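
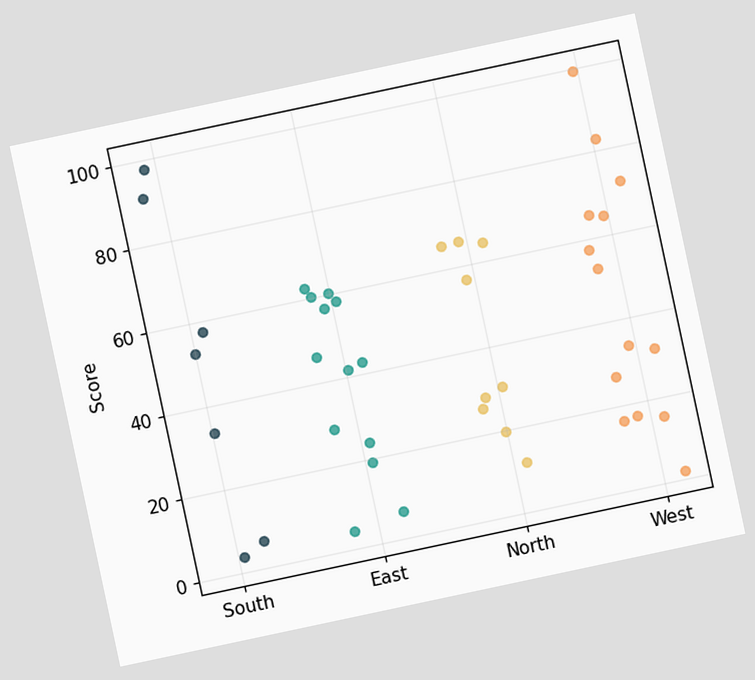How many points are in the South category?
The chart is tilted about 12° counter-clockwise. Counting the markers in the South column gives 7.

7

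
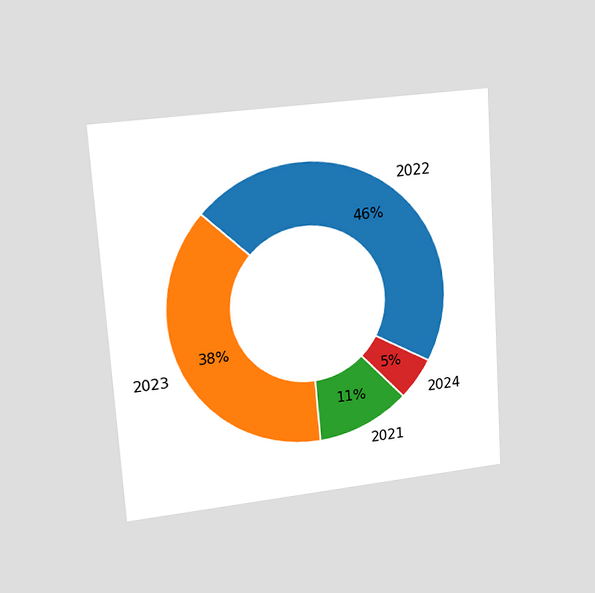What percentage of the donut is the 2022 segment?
46%

The chart is tilted about 4° counter-clockwise and viewed at a slight angle. The 2022 segment takes up 46% of the ring.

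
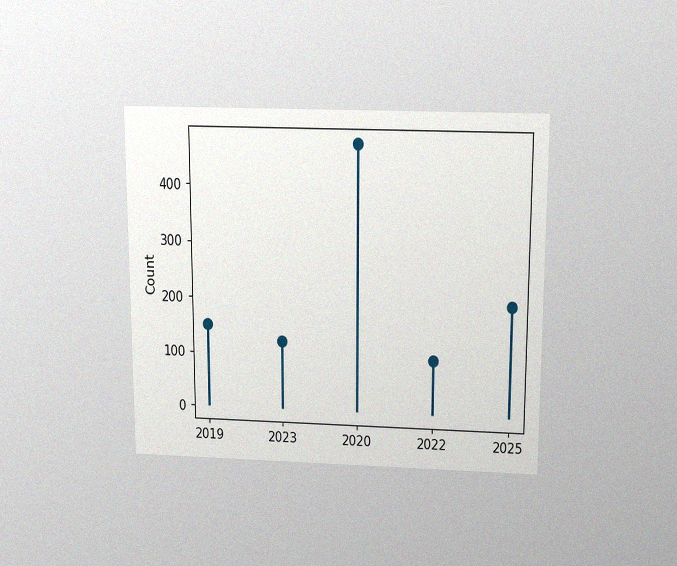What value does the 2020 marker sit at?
The chart is viewed slightly from above, with some photo noise. The 2020 marker sits at 475.

475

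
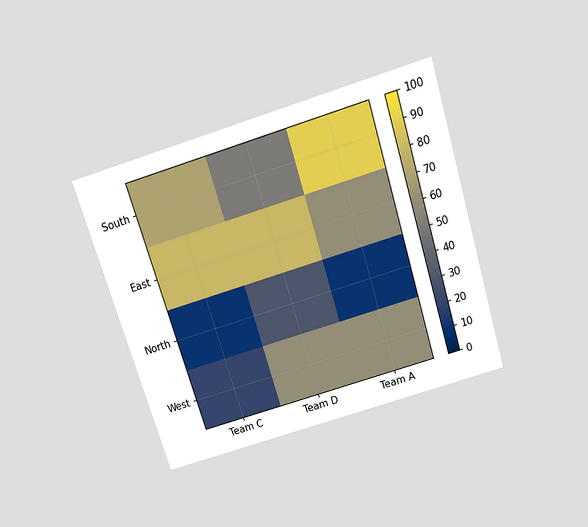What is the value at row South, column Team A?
The chart is tilted about 17° counter-clockwise and viewed slightly from above. Matching cell (South, Team A) against the colorbar gives 90.

90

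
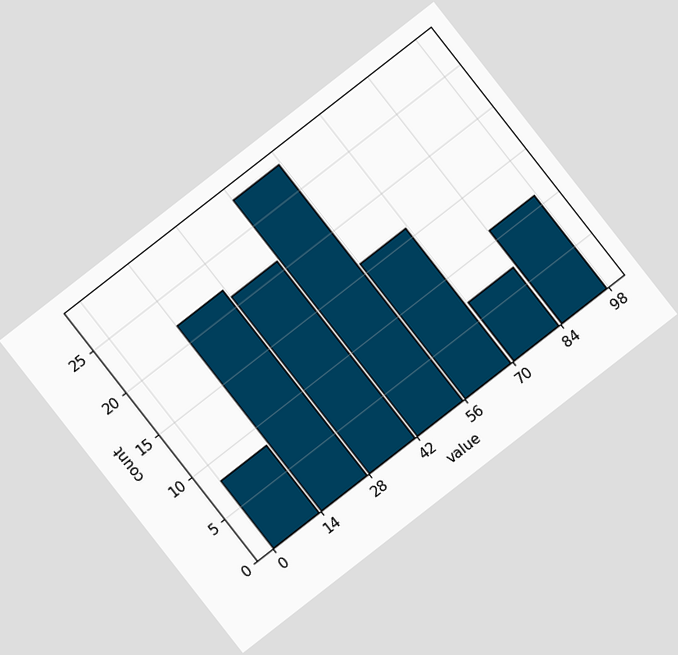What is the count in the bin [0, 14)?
The chart is tilted about 38° counter-clockwise. The [0, 14) bin has height 8.

8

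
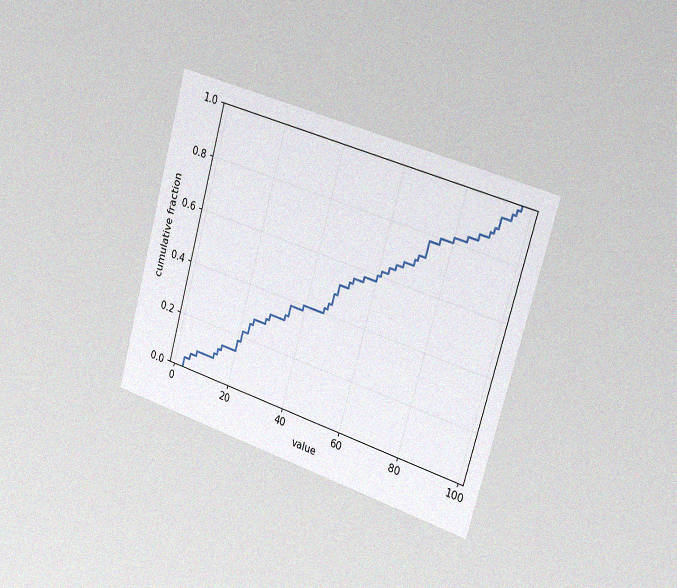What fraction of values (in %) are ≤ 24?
28%

The chart is tilted about 16° clockwise and viewed slightly from the right, with some photo noise. At x=24 the ECDF step is at 28%.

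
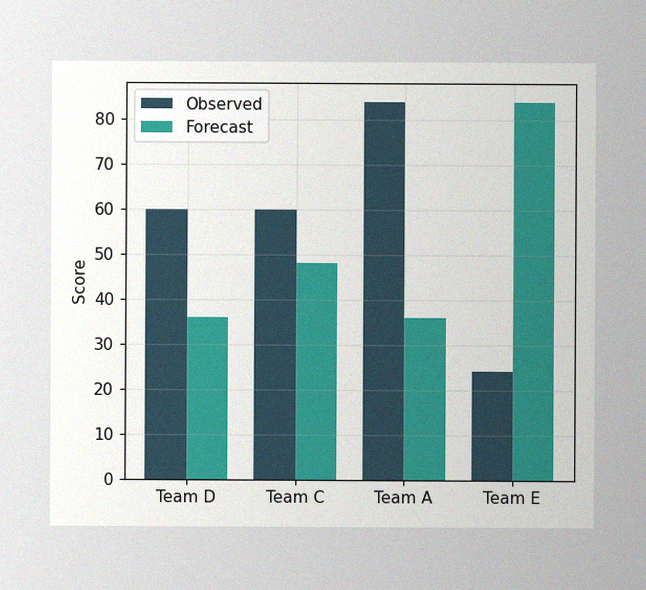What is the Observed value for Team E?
The image has some photo noise and uneven lighting. The Observed bar at Team E reaches 24 on the y-axis.

24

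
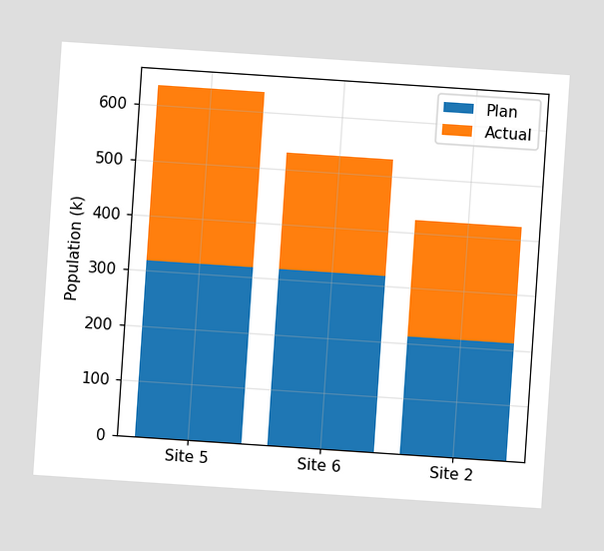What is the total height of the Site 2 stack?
424k

The chart is tilted about 4° clockwise. The Site 2 stack's top reaches 424k on the y-axis.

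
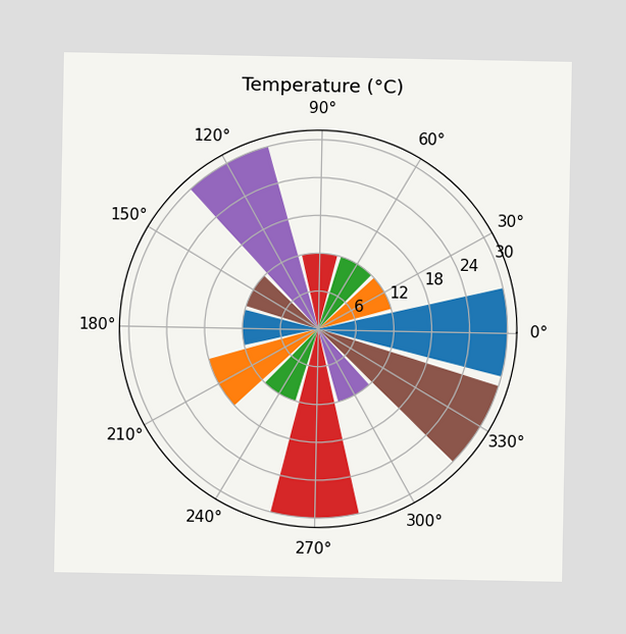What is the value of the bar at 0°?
The bar at 0° reaches 30°C on the radial axis.

30°C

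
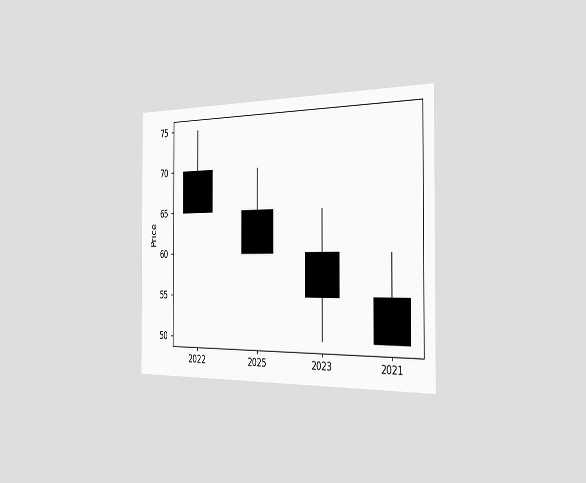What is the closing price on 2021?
50

The chart is viewed slightly from the right. The 2021 candle closes at 50.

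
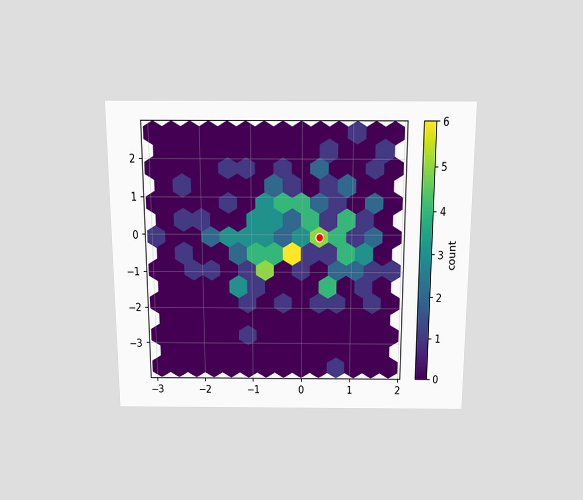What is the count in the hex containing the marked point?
The chart is viewed slightly from above. The marked hex reads 5 on the colorbar.

5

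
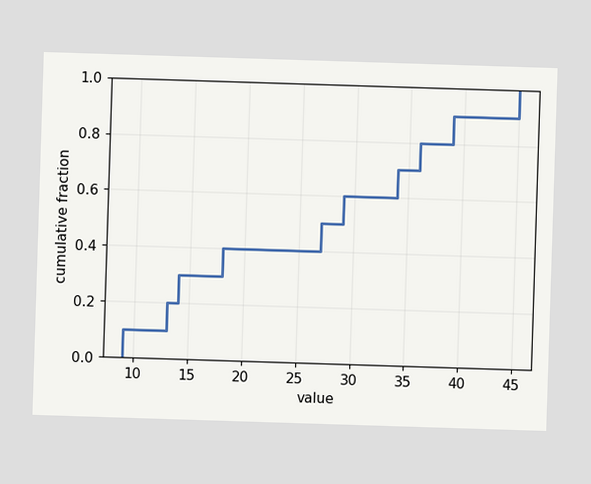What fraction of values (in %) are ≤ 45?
At x=45 the ECDF step is at 100%.

100%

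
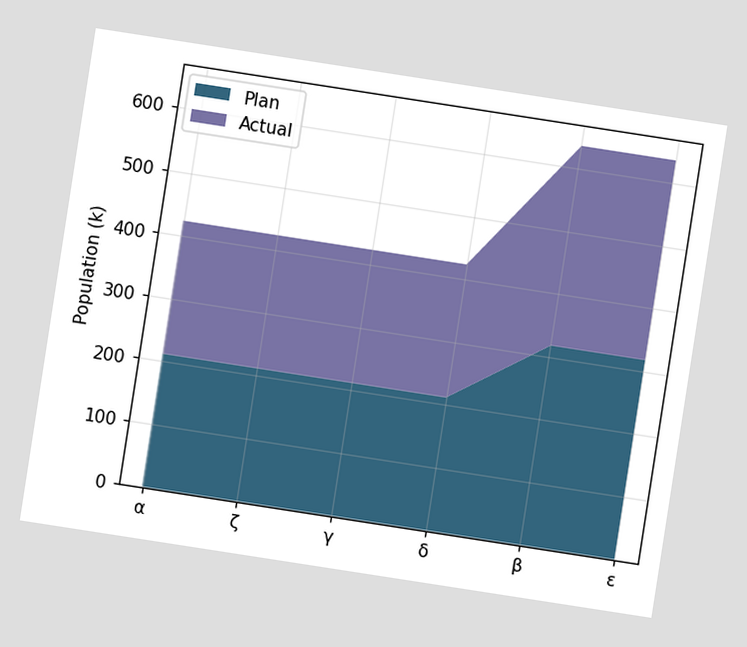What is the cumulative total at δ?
The chart is tilted about 9° clockwise. The stacked total at δ reaches 424k.

424k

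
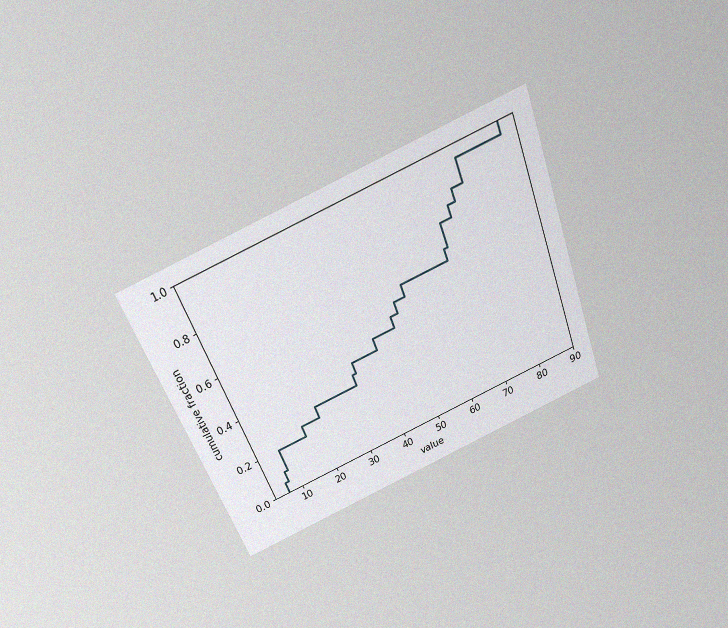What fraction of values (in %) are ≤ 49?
55%

The chart is tilted about 22° counter-clockwise and viewed slightly from above, with some photo noise. At x=49 the ECDF step is at 55%.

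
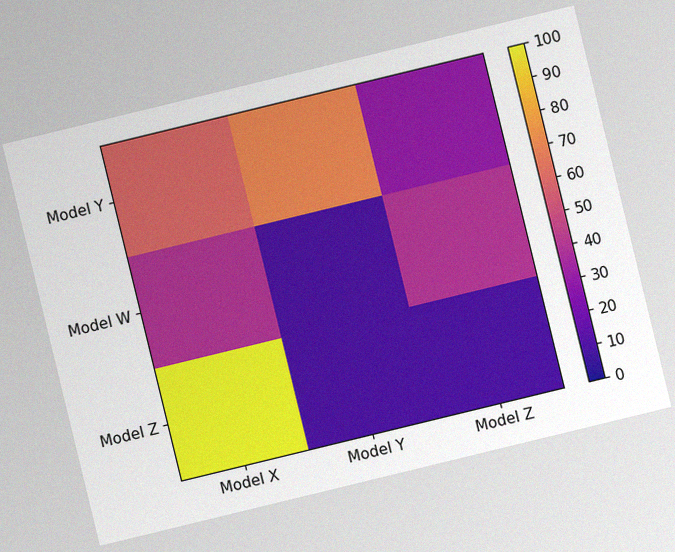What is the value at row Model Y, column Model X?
The chart is tilted about 14° counter-clockwise, with some photo noise. Matching cell (Model Y, Model X) against the colorbar gives 60.

60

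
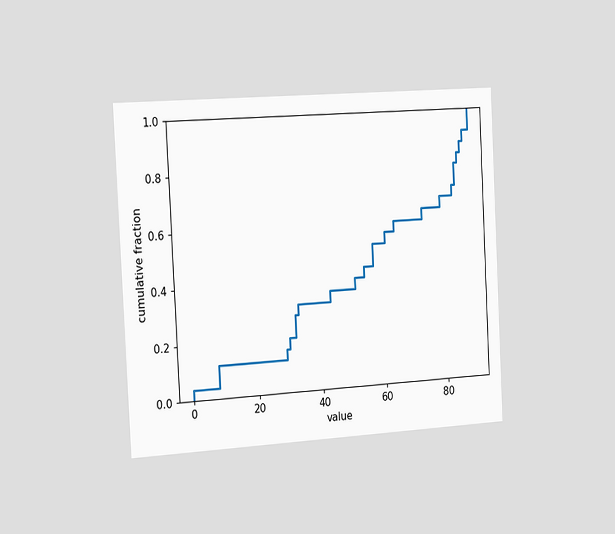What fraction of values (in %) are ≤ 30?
20%

The chart is tilted about 3° counter-clockwise and viewed slightly from the left. At x=30 the ECDF step is at 20%.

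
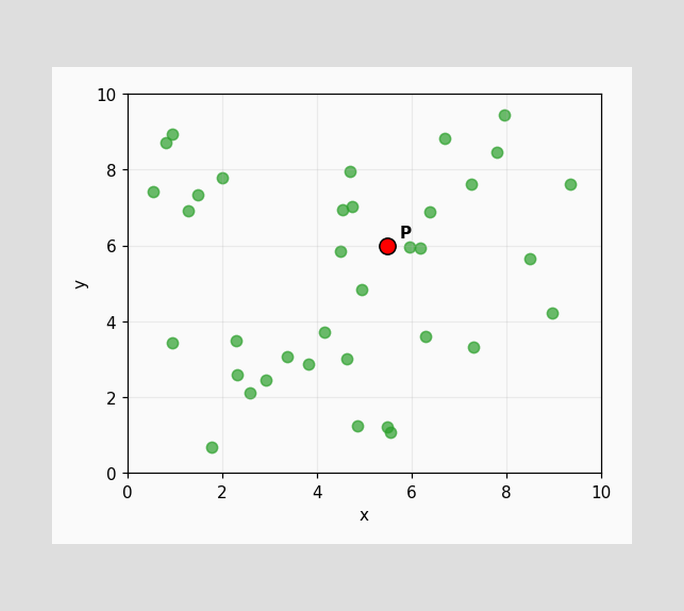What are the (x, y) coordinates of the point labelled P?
Following the gridlines from P to each axis, P sits at (5.5, 6).

(5.5, 6)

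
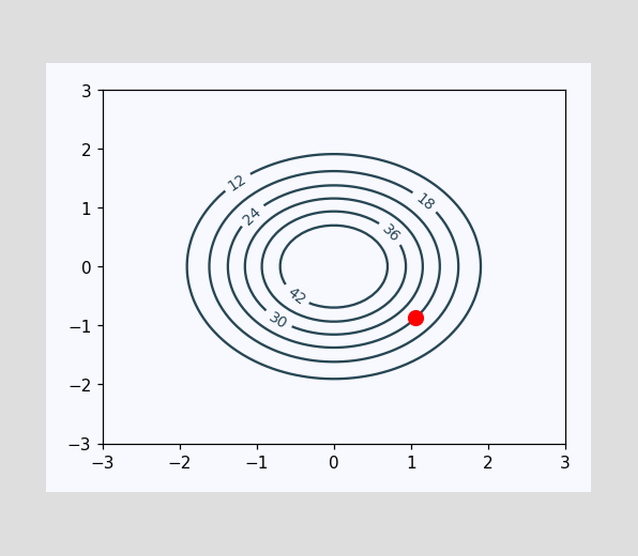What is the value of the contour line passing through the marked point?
24

The marked point sits on the contour labelled 24.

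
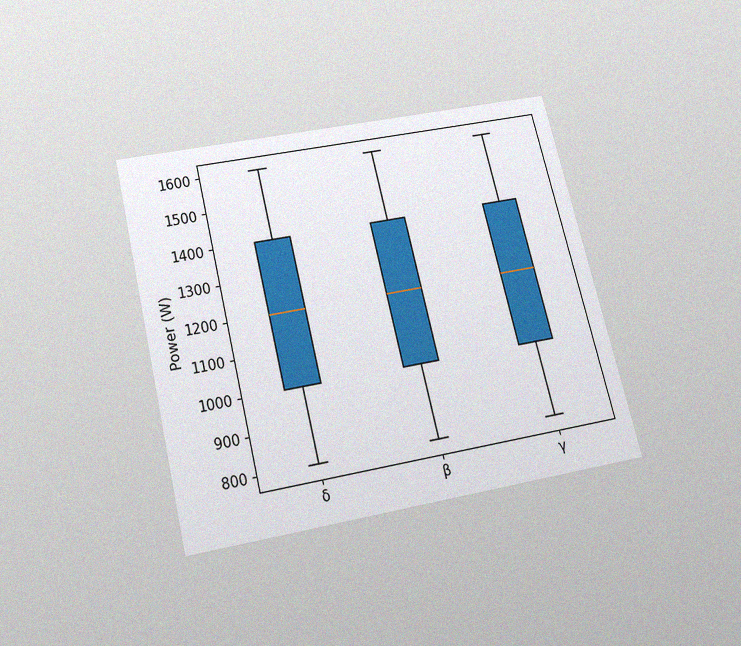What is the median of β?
1200W

The chart is tilted about 14° counter-clockwise and viewed slightly from below, with some photo noise. The median line in the β box sits at 1200W.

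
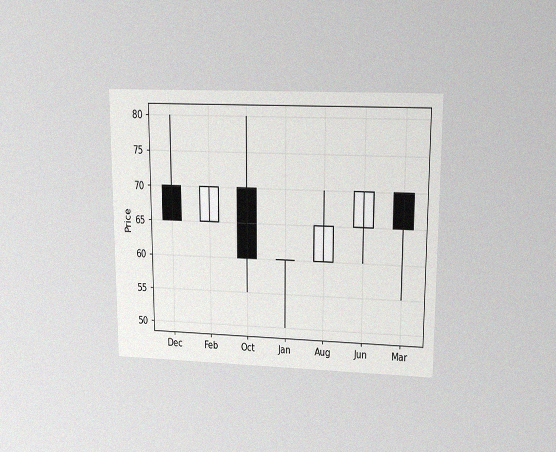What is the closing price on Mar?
The chart is viewed at a slight angle, with some photo noise. The Mar candle closes at 65.

65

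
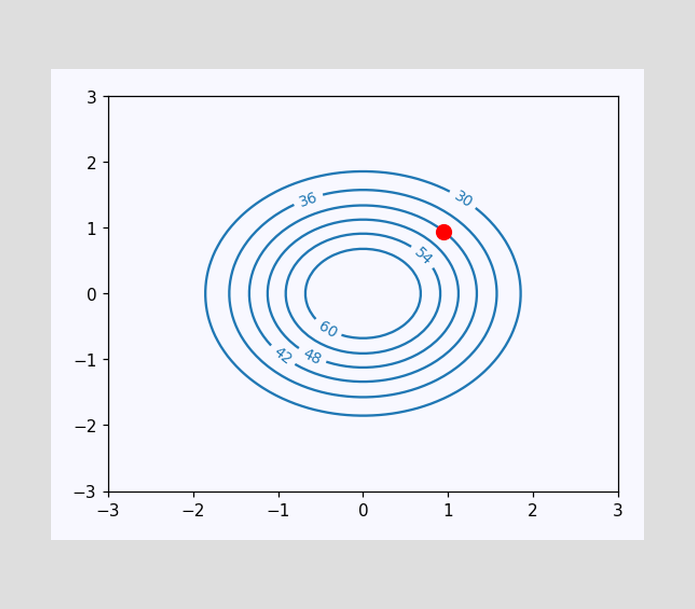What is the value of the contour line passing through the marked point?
42

The marked point sits on the contour labelled 42.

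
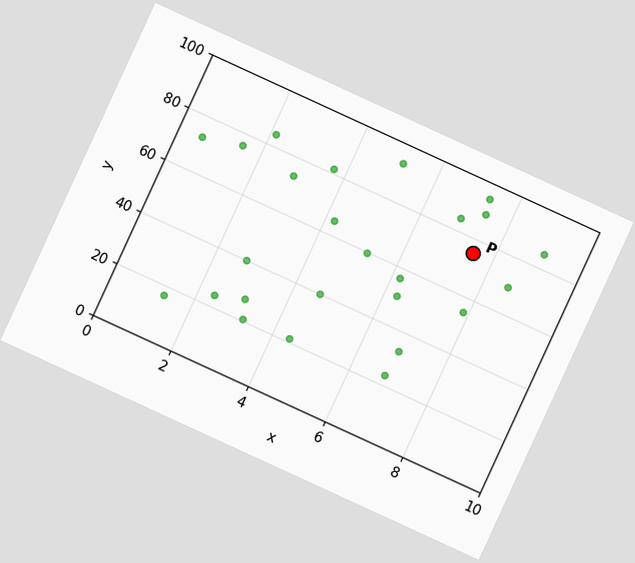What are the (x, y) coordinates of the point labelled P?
The chart is tilted about 25° clockwise. Following the gridlines from P to each axis, P sits at (7.5, 75).

(7.5, 75)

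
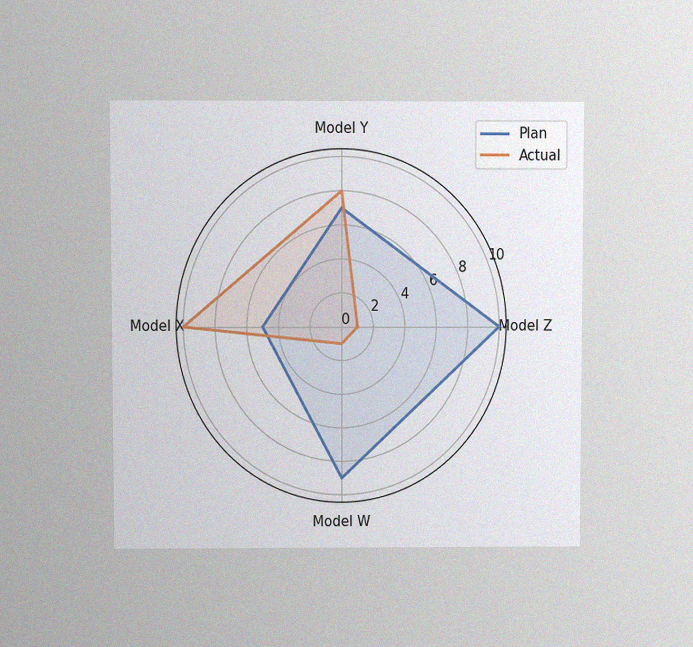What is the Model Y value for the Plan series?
7

The chart is viewed at a slight angle, with some photo noise. On the Model Y axis, Plan reaches 7.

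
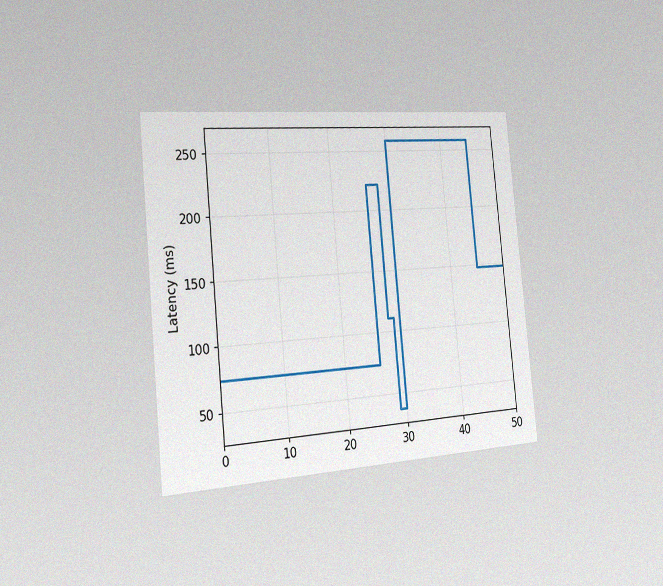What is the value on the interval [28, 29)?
111ms

The chart is tilted about 5° counter-clockwise and viewed slightly from the left, with some photo noise. On [28, 29) the step sits at 111ms.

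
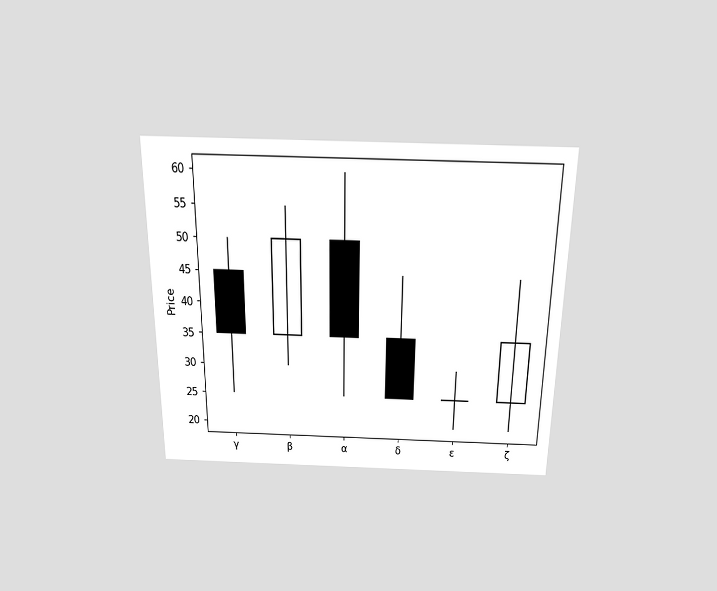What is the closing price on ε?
The chart is viewed slightly from above. The ε candle closes at 25.

25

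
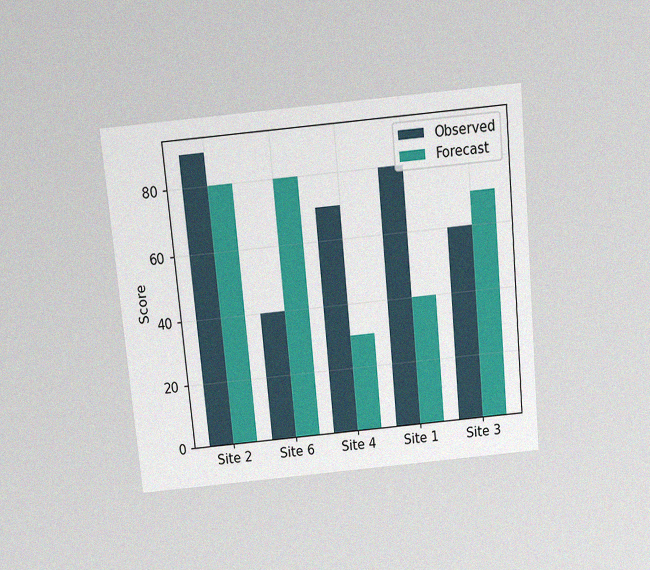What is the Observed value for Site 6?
40

The chart is tilted about 5° counter-clockwise and viewed slightly from above, with some photo noise. The Observed bar at Site 6 reaches 40 on the y-axis.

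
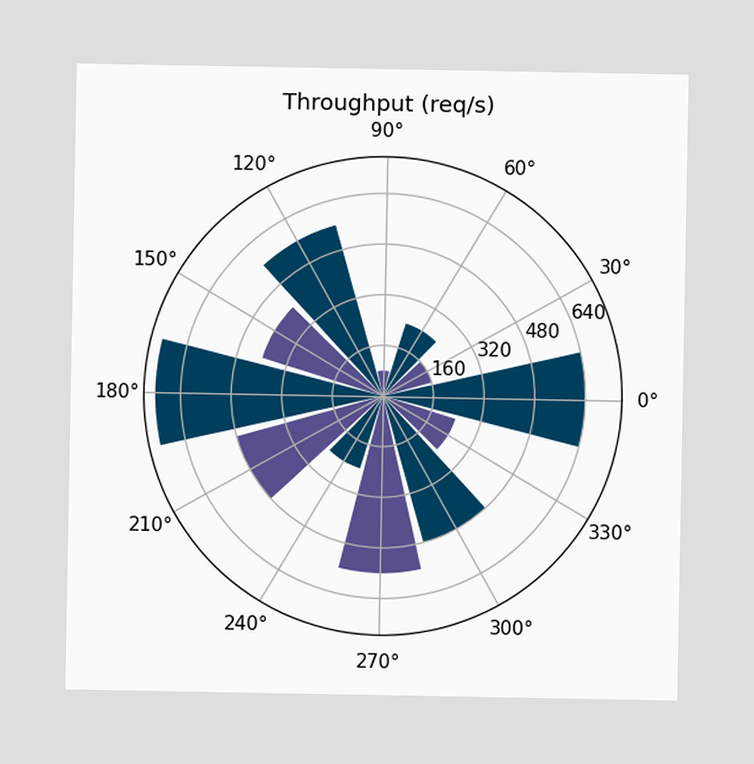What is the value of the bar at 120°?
560req/s

The bar at 120° reaches 560req/s on the radial axis.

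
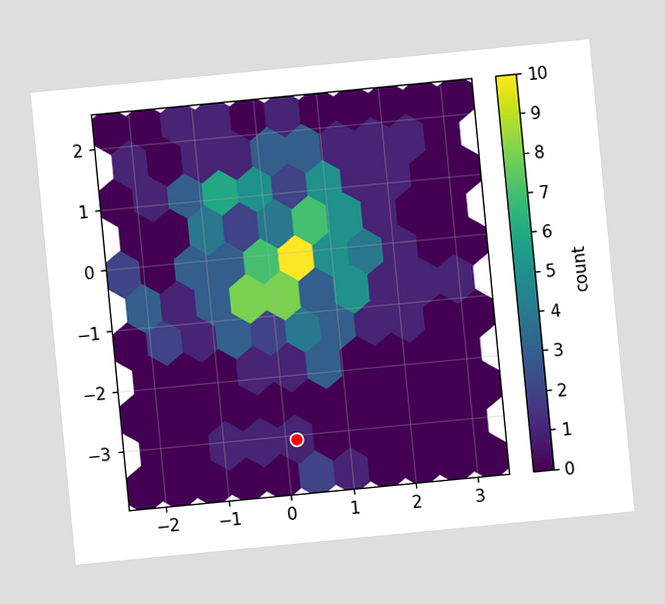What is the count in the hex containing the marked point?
The chart is tilted about 5° counter-clockwise. The marked hex reads 1 on the colorbar.

1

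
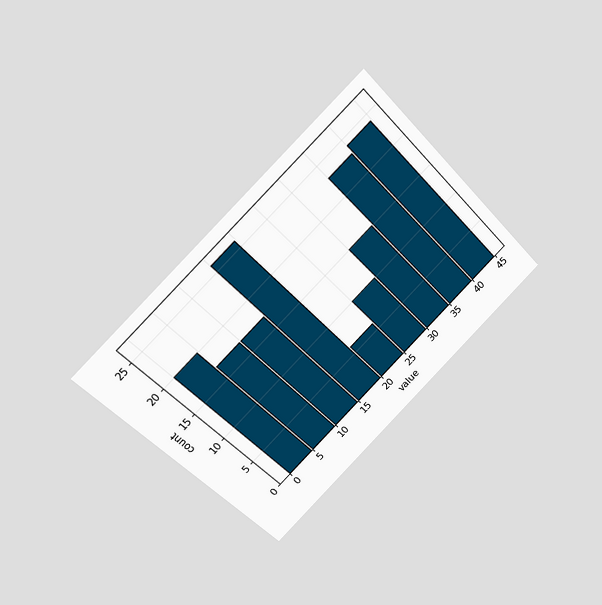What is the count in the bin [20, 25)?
The chart is tilted about 45° counter-clockwise and viewed at a slight angle. The [20, 25) bin has height 6.

6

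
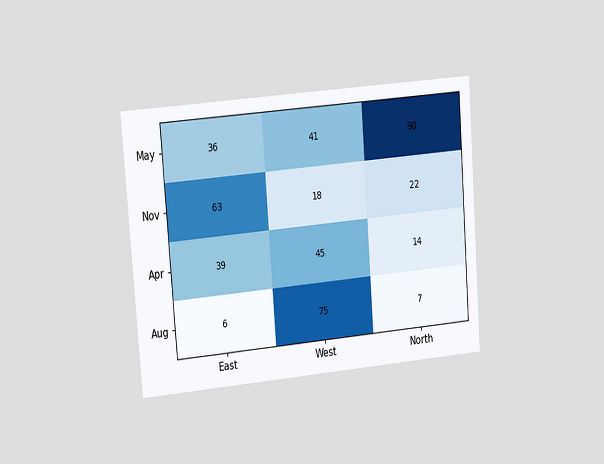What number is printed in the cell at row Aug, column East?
6

The chart is tilted about 4° counter-clockwise and viewed slightly from the left. The (Aug, East) cell reads 6.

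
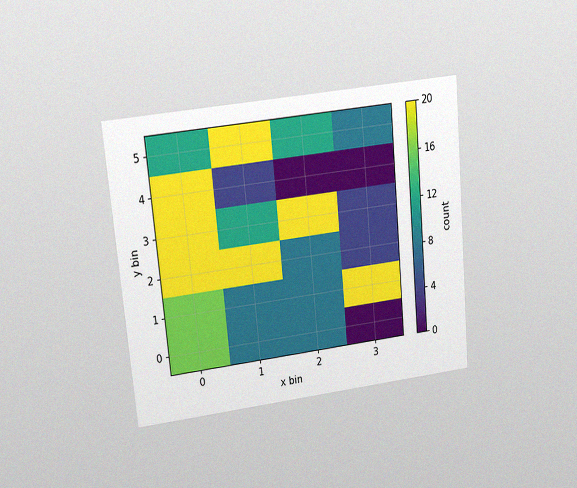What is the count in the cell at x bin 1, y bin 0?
The chart is tilted about 5° counter-clockwise and viewed at a slight angle, with some photo noise. Matching the cell (1, 0) against the colorbar gives 8.

8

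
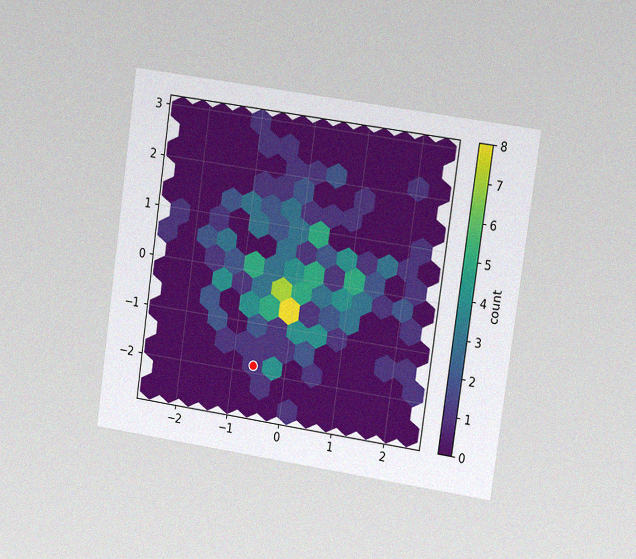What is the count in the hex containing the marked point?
1

The chart is tilted about 8° clockwise and viewed slightly from the right, with some photo noise. The marked hex reads 1 on the colorbar.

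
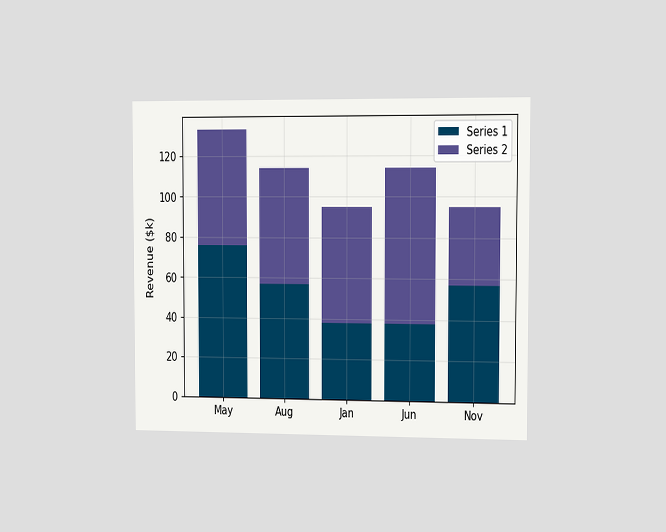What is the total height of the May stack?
The chart is viewed slightly from the right. The May stack's top reaches $133k on the y-axis.

$133k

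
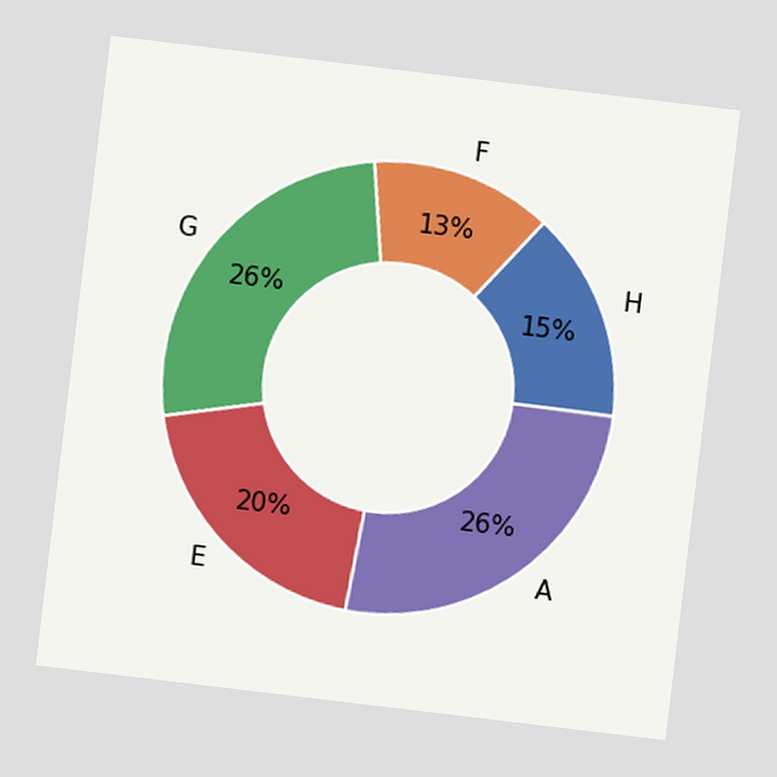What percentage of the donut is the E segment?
The chart is tilted about 7° clockwise. The E segment takes up 20% of the ring.

20%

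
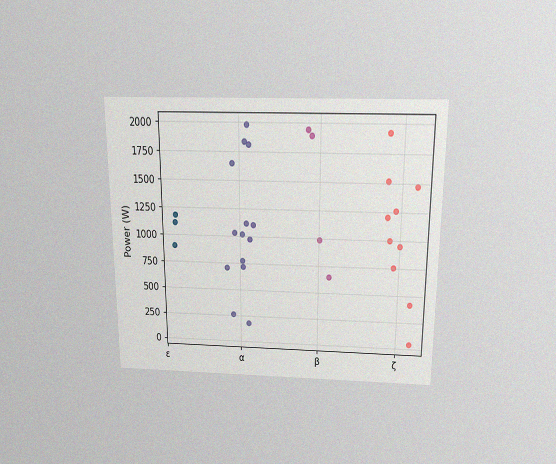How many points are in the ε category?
3

The chart is viewed slightly from above, with some photo noise. Counting the markers in the ε column gives 3.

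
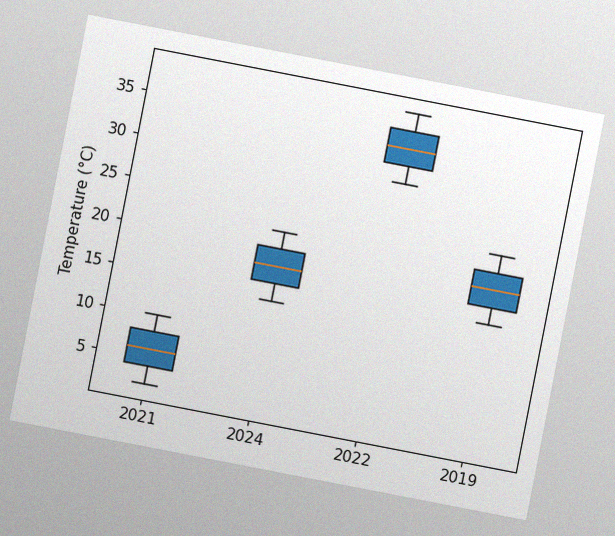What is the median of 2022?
34°C

The chart is tilted about 11° clockwise, with some photo noise. The median line in the 2022 box sits at 34°C.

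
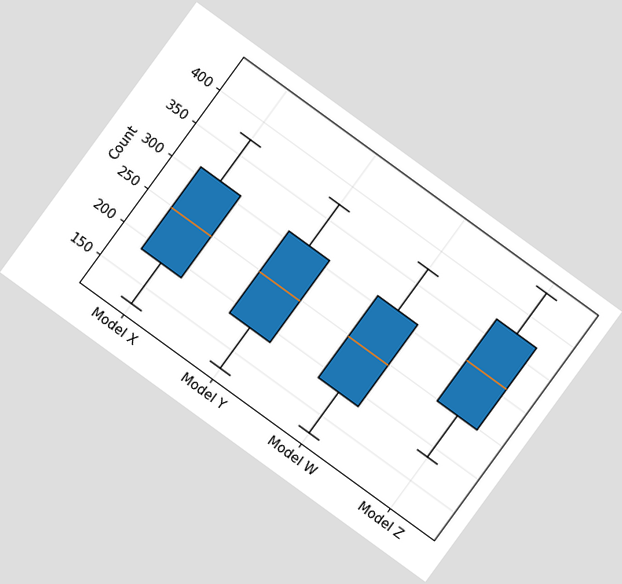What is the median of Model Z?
The chart is tilted about 36° clockwise. The median line in the Model Z box sits at 310.

310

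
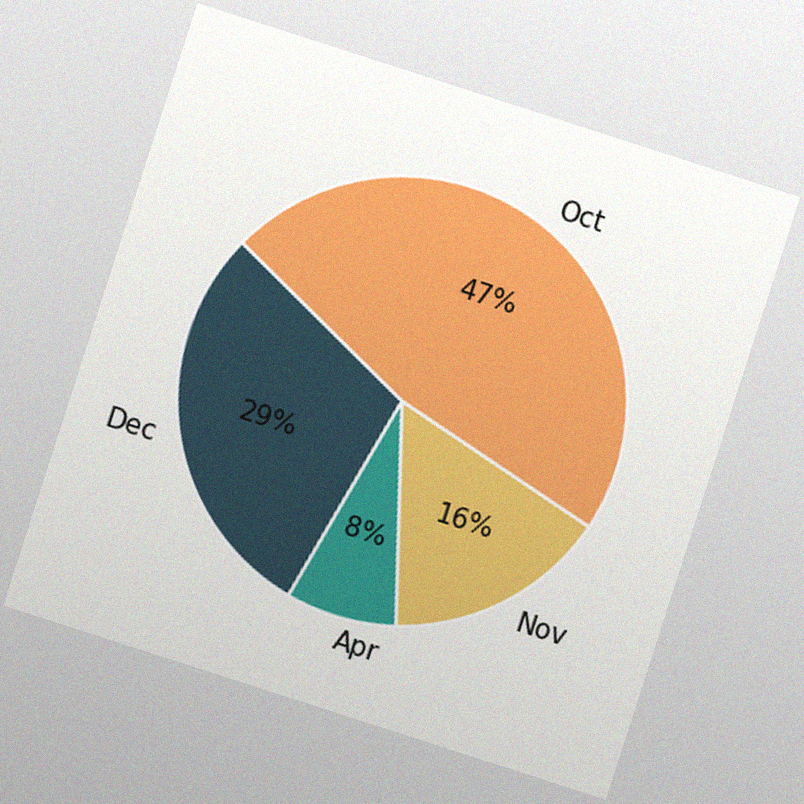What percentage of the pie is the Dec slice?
The chart is tilted about 18° clockwise, with some photo noise. The Dec slice takes up 29% of the pie.

29%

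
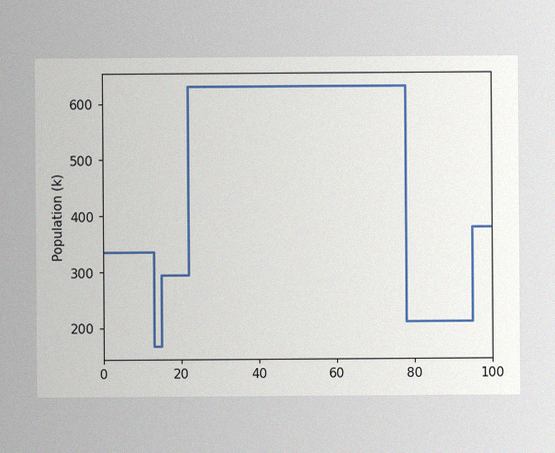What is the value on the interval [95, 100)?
The image has some photo noise and uneven lighting. On [95, 100) the step sits at 378k.

378k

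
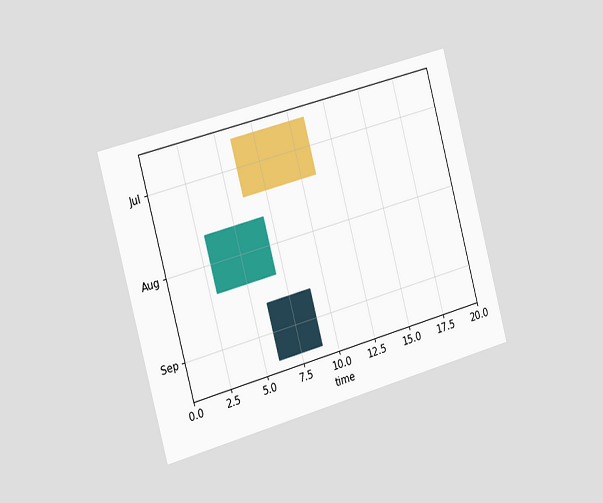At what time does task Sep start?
The chart is tilted about 15° counter-clockwise and viewed slightly from the left. The Sep bar begins at t=6.

6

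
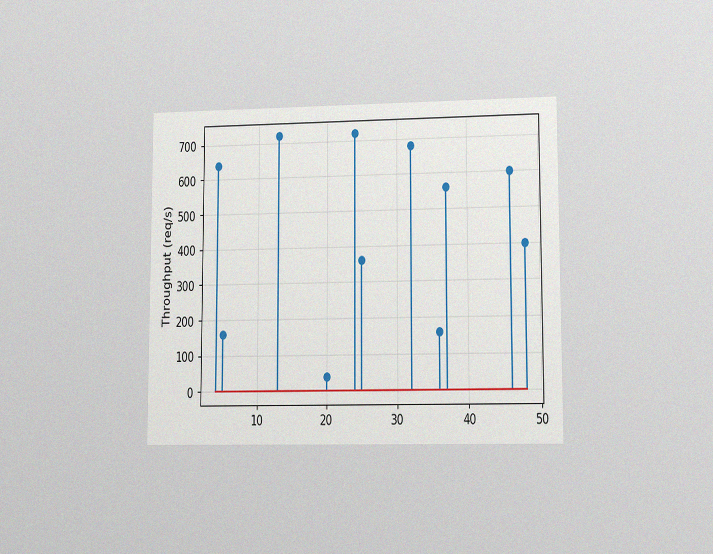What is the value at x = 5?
160req/s

The chart is viewed at a slight angle, with some photo noise. The stem at x=5 reaches 160req/s.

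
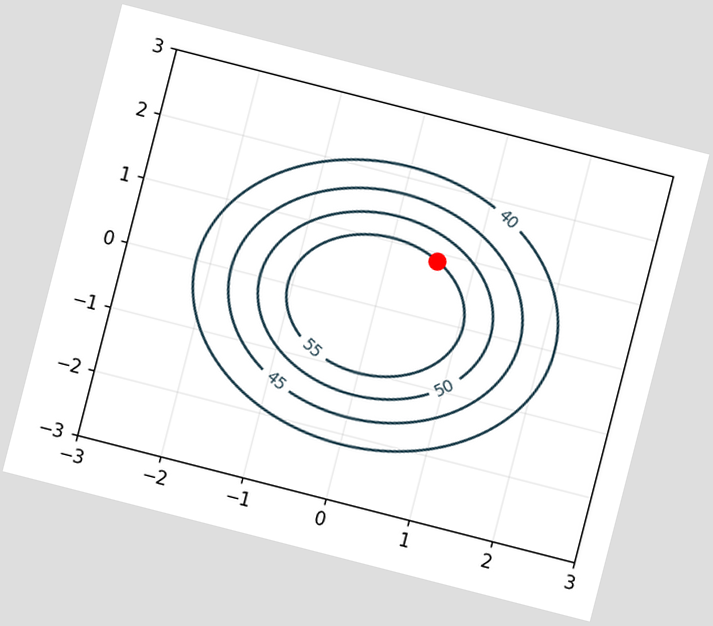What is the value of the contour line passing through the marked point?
The chart is tilted about 14° clockwise. The marked point sits on the contour labelled 55.

55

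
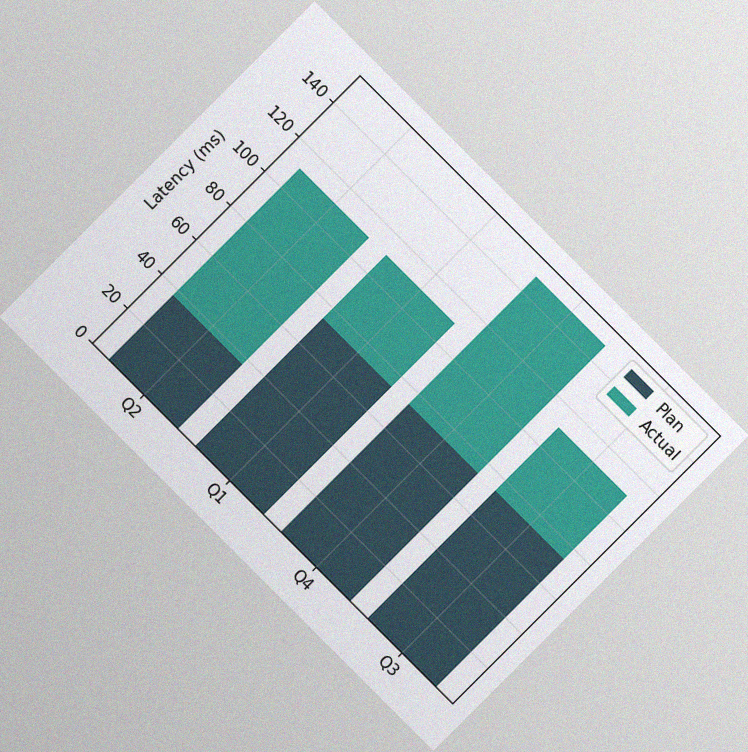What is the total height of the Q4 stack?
148ms

The chart is tilted about 45° clockwise, with some photo noise. The Q4 stack's top reaches 148ms on the y-axis.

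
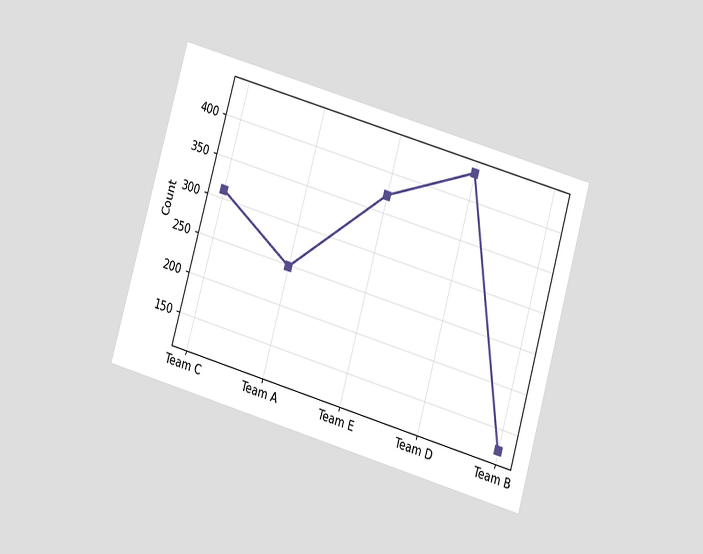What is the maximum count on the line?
The chart is tilted about 16° clockwise and viewed at a slight angle. The highest point is at Team D, and reading across to the y-axis gives 434.

434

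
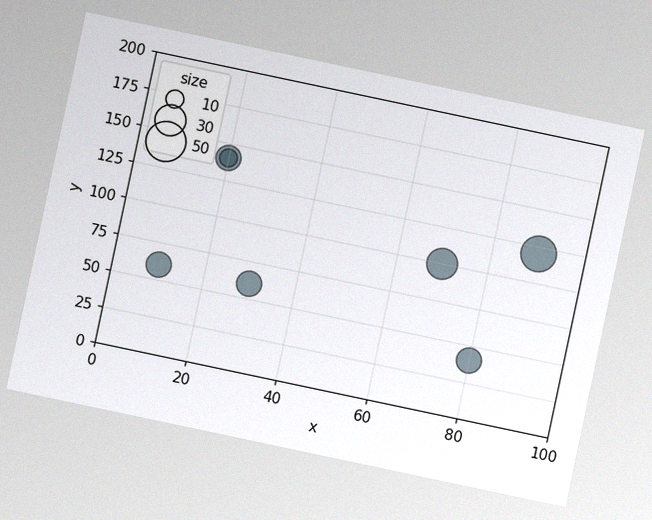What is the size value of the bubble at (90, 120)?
The chart is tilted about 12° clockwise, with some photo noise. Matching the bubble at (90, 120) against the size legend gives 40.

40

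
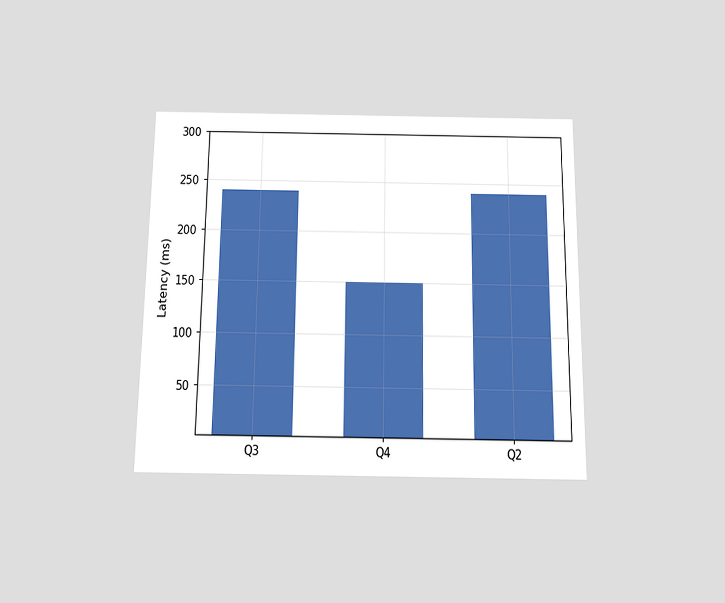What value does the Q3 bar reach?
The chart is viewed slightly from below. Reading along the chart's y-axis, the Q3 bar reaches 240ms.

240ms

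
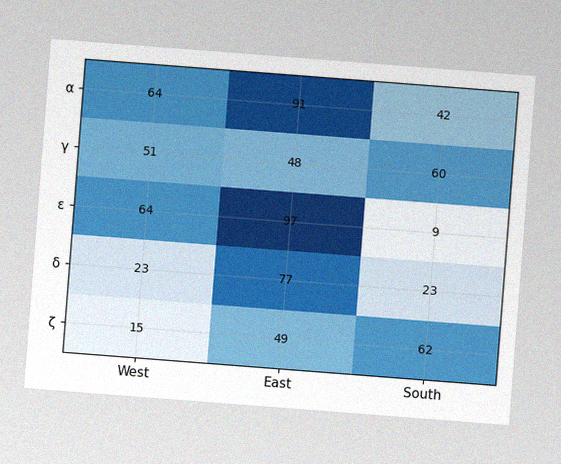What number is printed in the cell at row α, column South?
The chart is tilted about 4° clockwise, with some photo noise. The (α, South) cell reads 42.

42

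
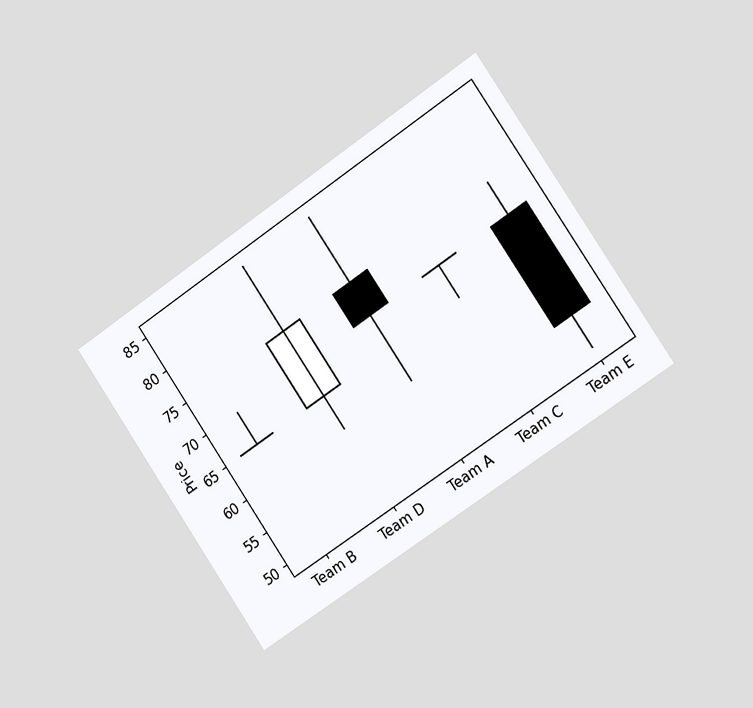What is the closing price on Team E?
55

The chart is tilted about 34° counter-clockwise and viewed slightly from the right. The Team E candle closes at 55.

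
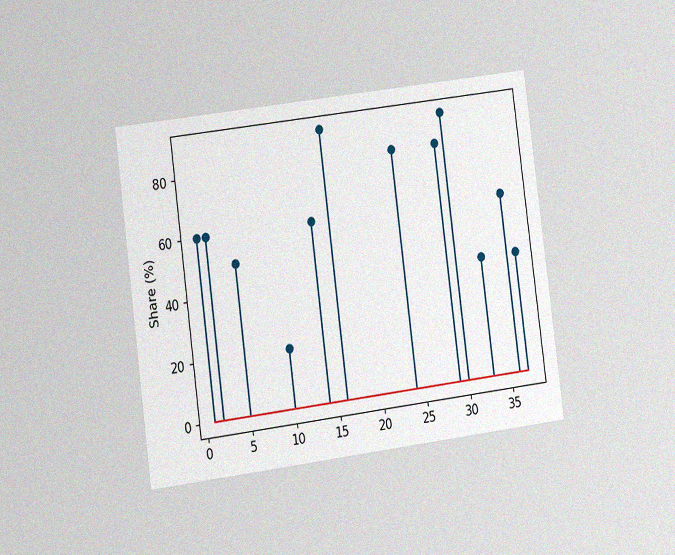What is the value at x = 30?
The chart is tilted about 7° counter-clockwise and viewed at a slight angle, with some photo noise. The stem at x=30 reaches 90%.

90%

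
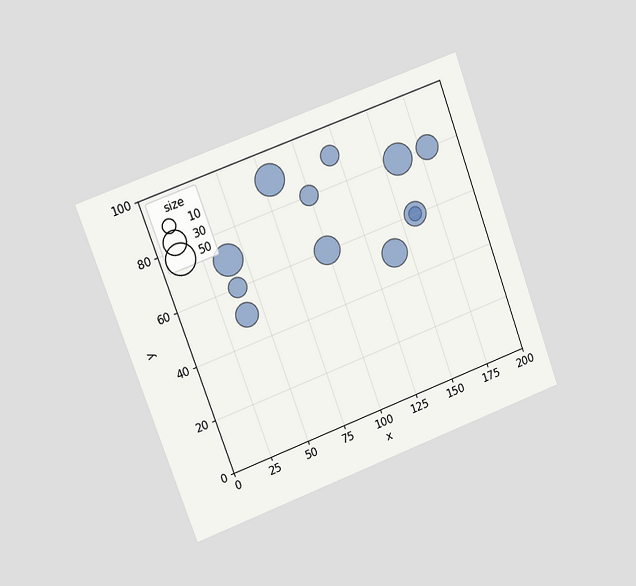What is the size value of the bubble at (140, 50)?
40

The chart is tilted about 20° counter-clockwise and viewed slightly from the left. Matching the bubble at (140, 50) against the size legend gives 40.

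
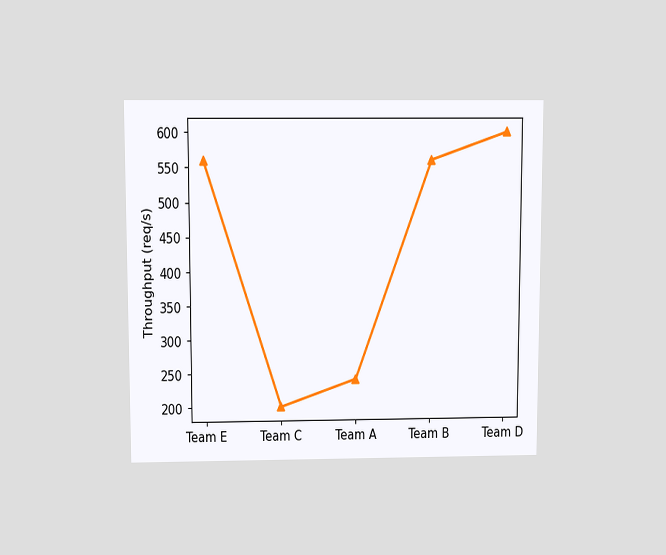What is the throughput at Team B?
The chart is viewed slightly from above. At Team B, the line is at 560req/s.

560req/s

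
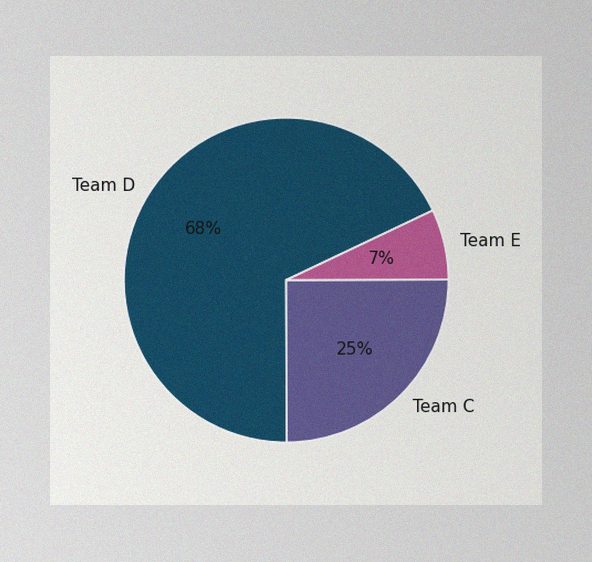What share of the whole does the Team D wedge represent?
68%

The image has some photo noise and uneven lighting. The Team D slice takes up 68% of the pie.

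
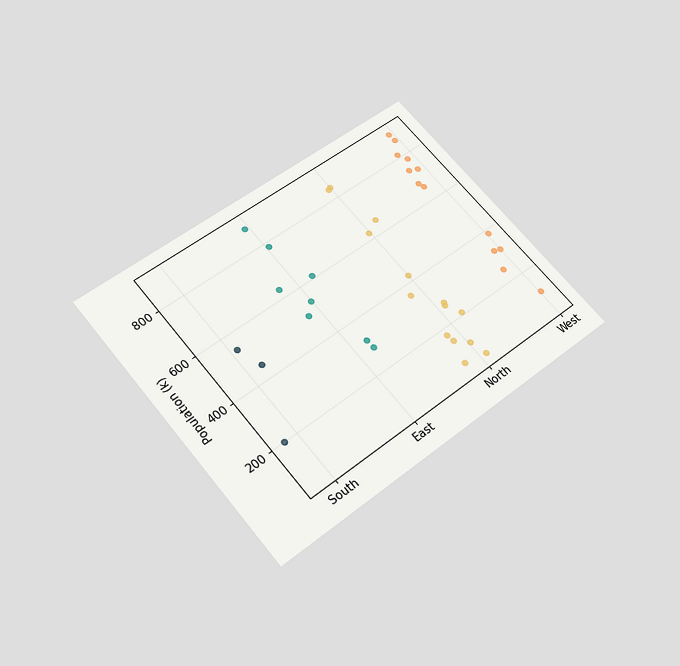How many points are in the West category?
13

The chart is tilted about 40° counter-clockwise and viewed slightly from below. Counting the markers in the West column gives 13.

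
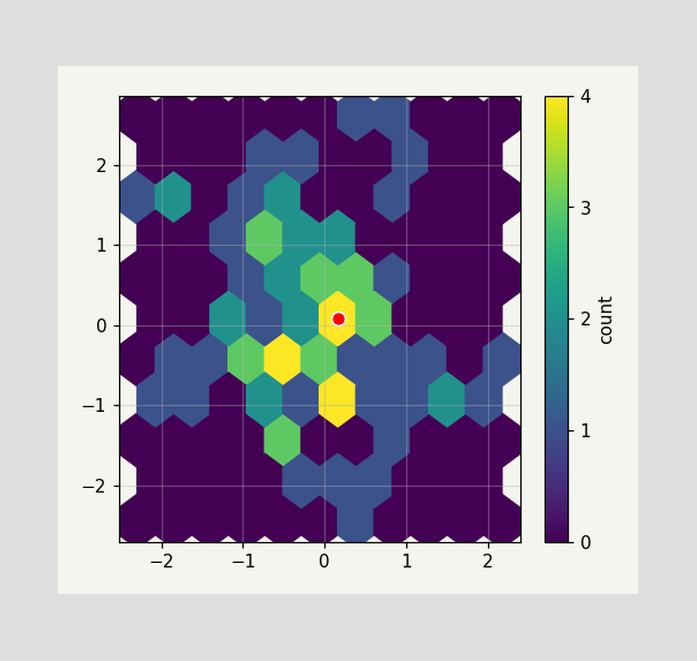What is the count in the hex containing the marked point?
The marked hex reads 4 on the colorbar.

4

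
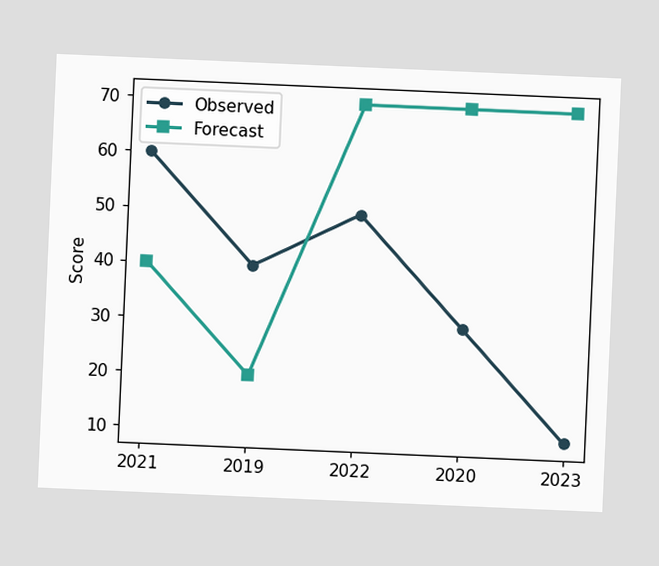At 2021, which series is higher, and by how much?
Observed, by 20

The chart is tilted about 3° clockwise. At 2021, Observed sits above the other line by 20.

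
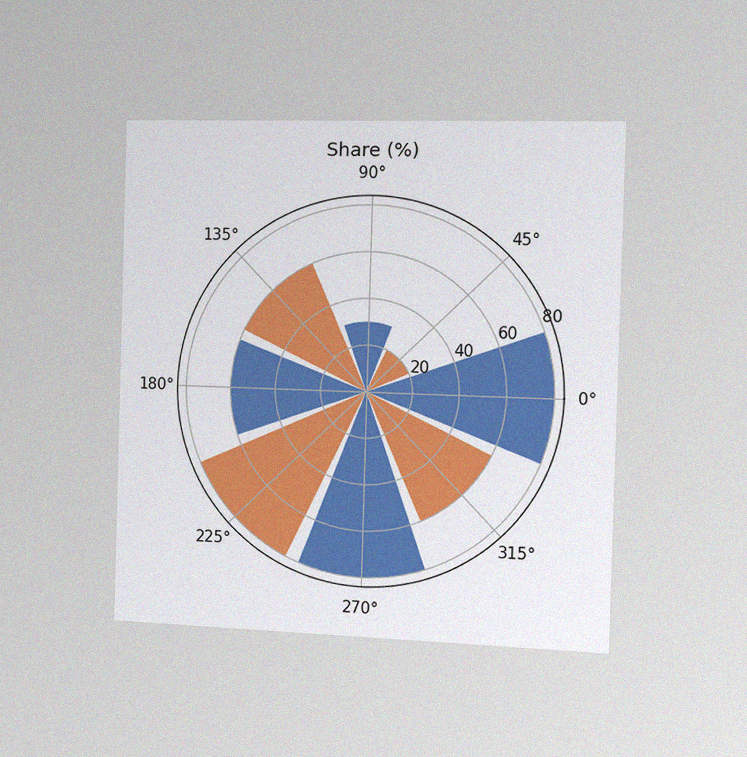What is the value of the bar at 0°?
80%

The chart is viewed slightly from the right, with some photo noise. The bar at 0° reaches 80% on the radial axis.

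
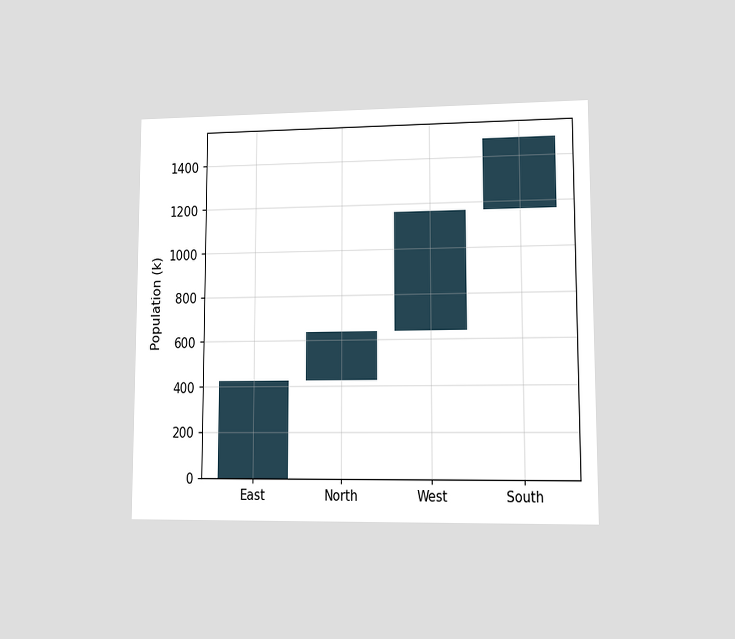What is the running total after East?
424k

The chart is viewed at a slight angle. After East the running total reaches 424k.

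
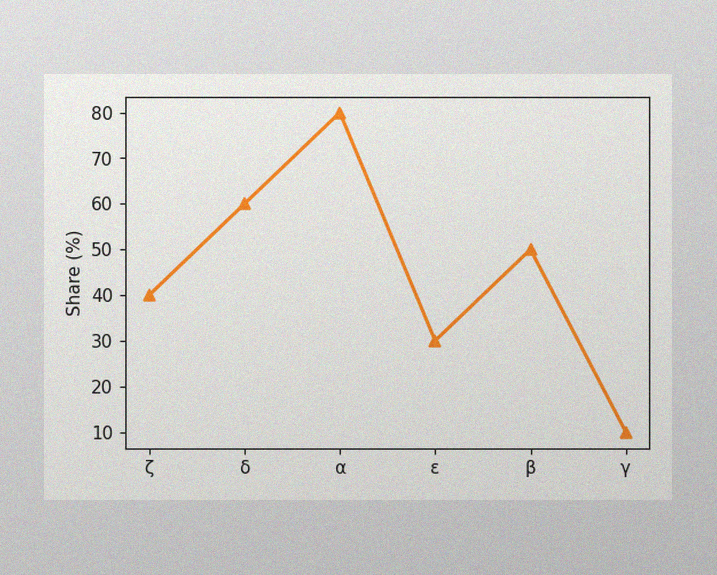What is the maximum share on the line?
The image has some photo noise and uneven lighting. The highest point is at α, and reading across to the y-axis gives 80%.

80%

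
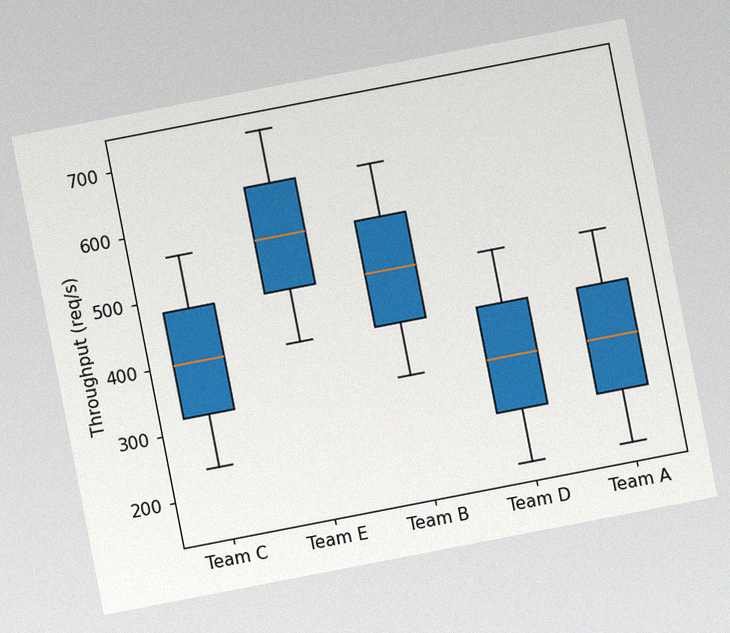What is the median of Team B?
480req/s

The chart is tilted about 11° counter-clockwise, with some photo noise. The median line in the Team B box sits at 480req/s.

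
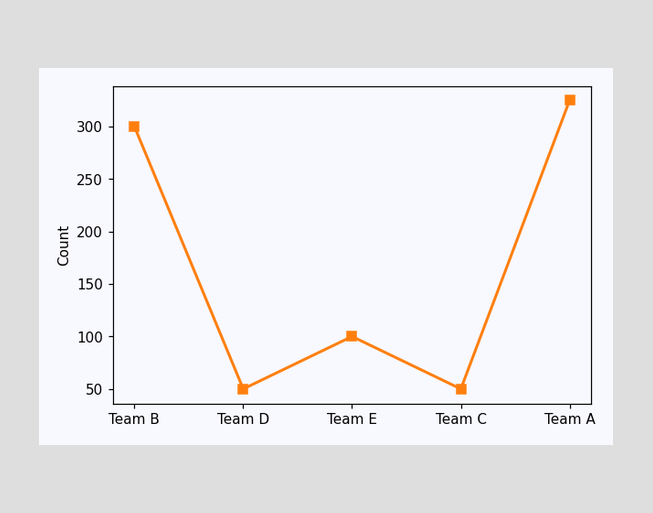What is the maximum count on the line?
325

The highest point is at Team A, and reading across to the y-axis gives 325.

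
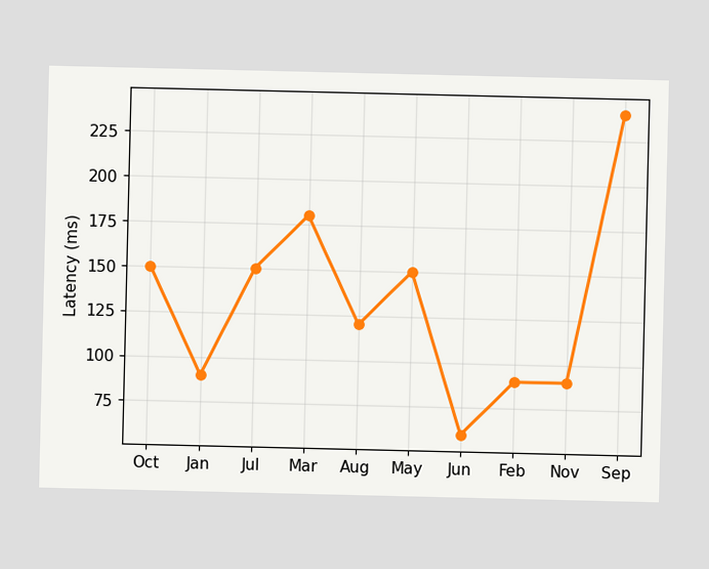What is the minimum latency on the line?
The lowest point is at Jun, and reading across to the y-axis gives 60ms.

60ms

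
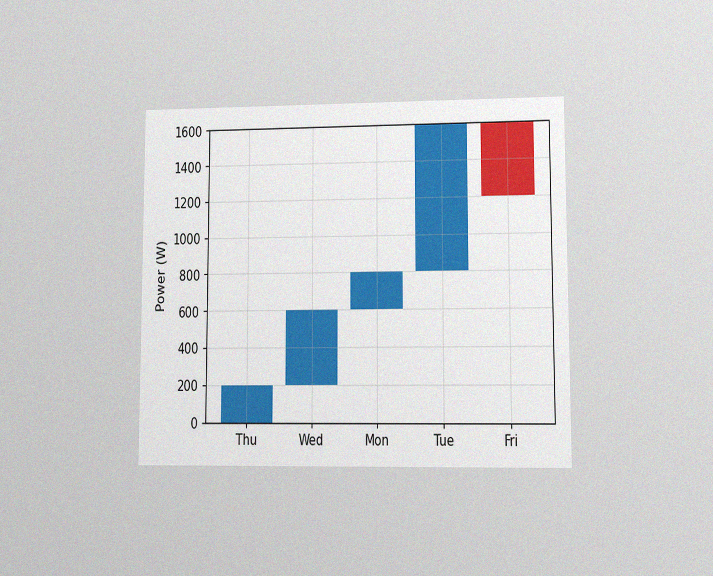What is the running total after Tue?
The chart is viewed at a slight angle, with some photo noise. After Tue the running total reaches 1600W.

1600W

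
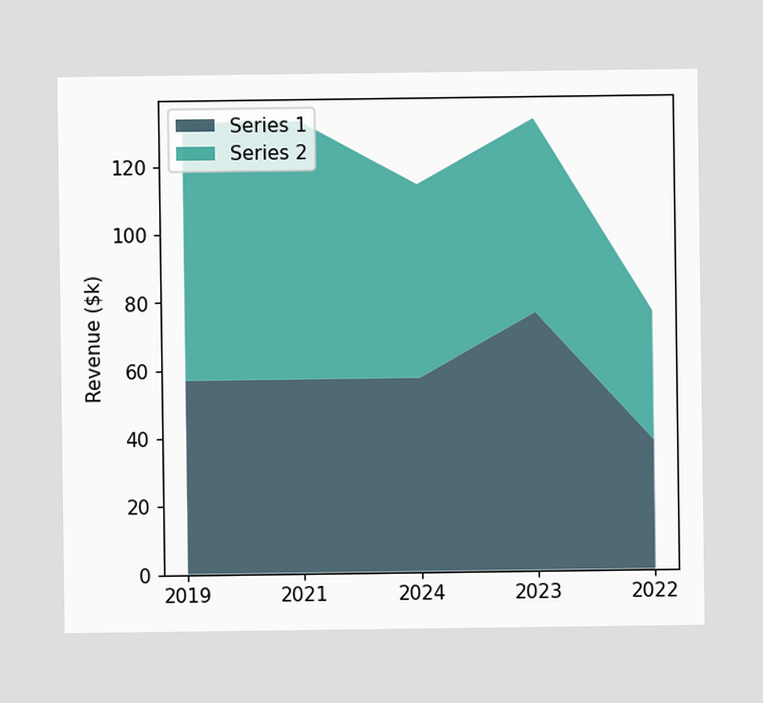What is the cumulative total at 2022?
$76k

The stacked total at 2022 reaches $76k.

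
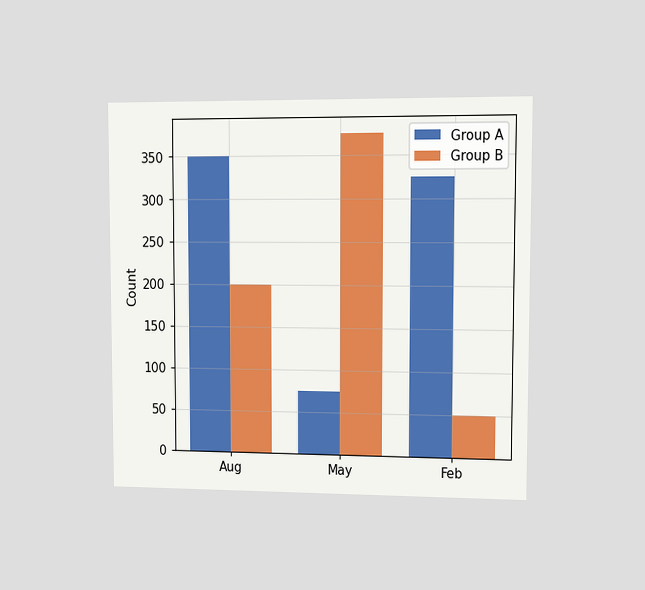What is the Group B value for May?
The chart is viewed at a slight angle. The Group B bar at May reaches 375 on the y-axis.

375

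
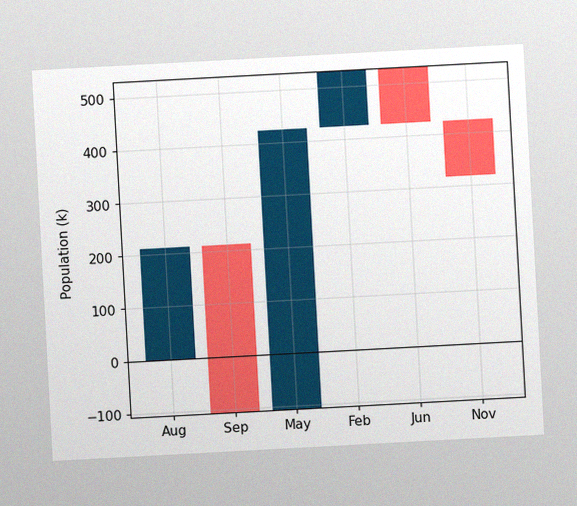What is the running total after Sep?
-106k

The chart is tilted about 3° counter-clockwise, with some photo noise. After Sep the running total reaches -106k.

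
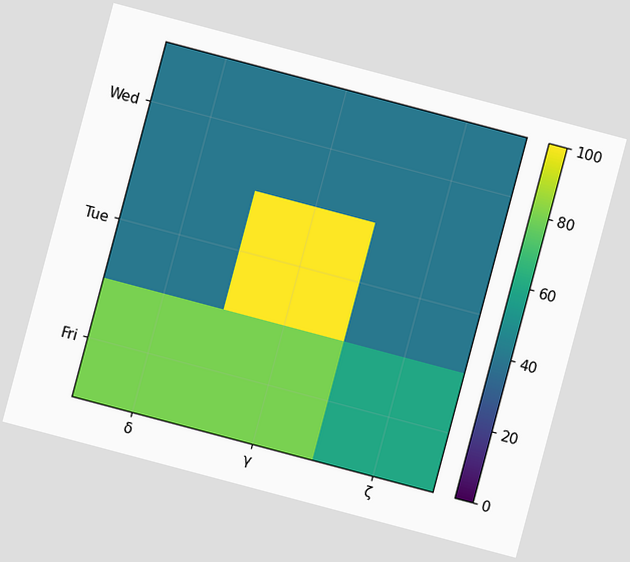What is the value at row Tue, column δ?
40

The chart is tilted about 15° clockwise. Matching cell (Tue, δ) against the colorbar gives 40.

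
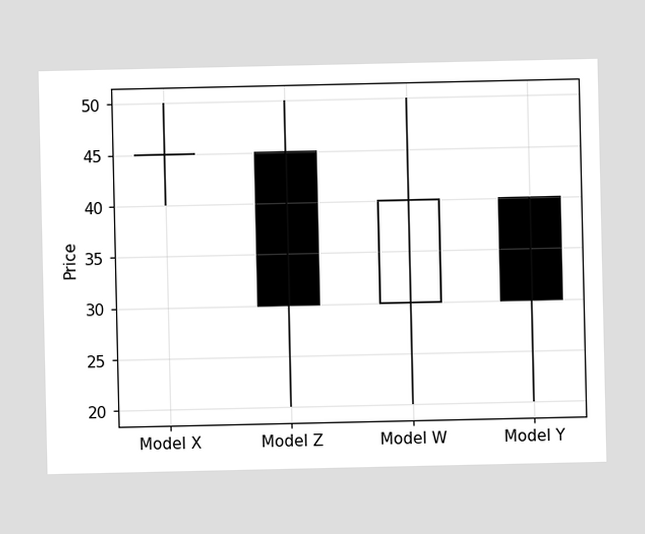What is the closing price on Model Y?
30

The Model Y candle closes at 30.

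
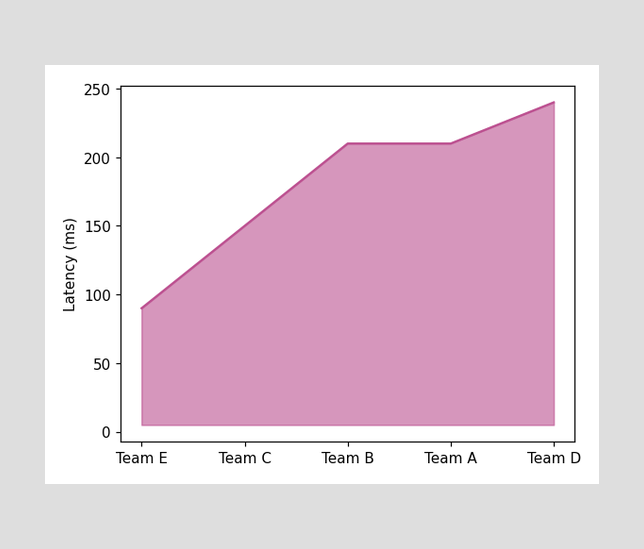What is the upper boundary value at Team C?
At Team C the upper boundary is at 150ms.

150ms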